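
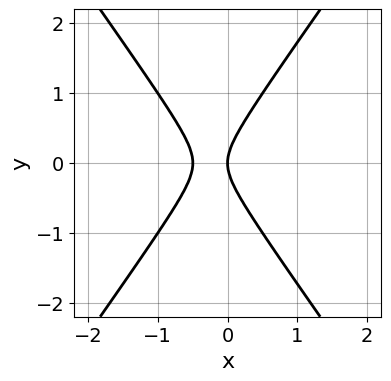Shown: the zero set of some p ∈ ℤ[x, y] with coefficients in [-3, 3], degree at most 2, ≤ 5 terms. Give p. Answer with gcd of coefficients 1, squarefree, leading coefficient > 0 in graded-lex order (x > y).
First, the degree is 2 — no degree-1 curve has this shape.
Next, symmetries: the y ↦ −y reflection is a symmetry, so y appears only in even powers.
Then, reading off the gridlines: one y-axis crossing is at y = 0; one x-axis crossing is at x = 0.
Finally, putting this together gives p.

2*x^2 - y^2 + x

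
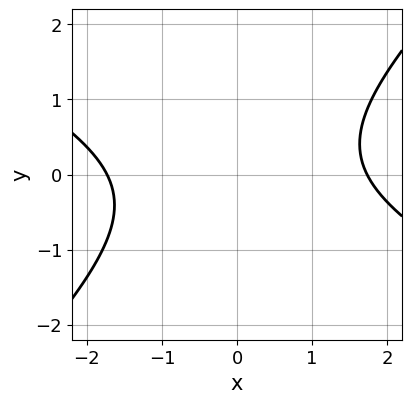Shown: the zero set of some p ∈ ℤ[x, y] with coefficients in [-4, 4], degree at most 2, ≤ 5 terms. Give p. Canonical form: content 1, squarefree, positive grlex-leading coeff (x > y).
x^2 + x*y - 2*y^2 - 3

First, deg p = 2. A generic line meets the curve in up to 2 points.
Then, from the visible intercepts: the curve avoids every integer y-axis point in the box.
Finally, solving for integer coefficients yields p as stated.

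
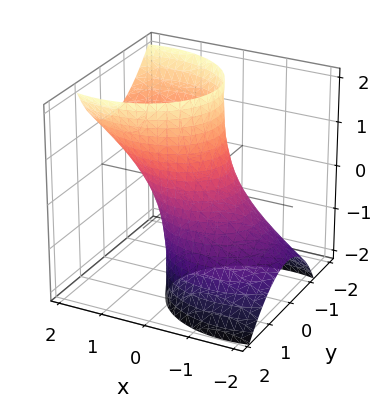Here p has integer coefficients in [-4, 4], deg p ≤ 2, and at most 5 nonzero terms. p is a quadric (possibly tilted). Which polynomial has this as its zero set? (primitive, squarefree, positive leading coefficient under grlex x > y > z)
(a) Degree: the shape is more complex than any degree-1 surface, so deg p = 2.
(b) From the visible intercepts: among the integer gridlines, it crosses the x-axis at x ∈ {-1, 1}; no z-intercept at any integer in the box.
(c) Assembling these constraints gives the stated polynomial.

2*x^2 - 3*x*z + 3*y^2 + y*z - 2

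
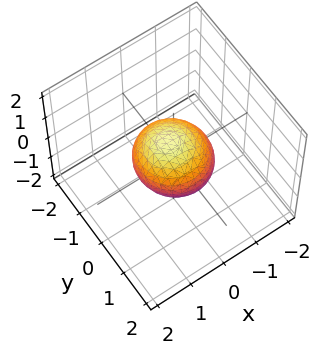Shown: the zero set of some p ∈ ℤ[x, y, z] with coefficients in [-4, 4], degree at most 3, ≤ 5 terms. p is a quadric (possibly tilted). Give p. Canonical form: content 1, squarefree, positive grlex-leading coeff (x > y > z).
deg p = 2. A generic line meets the surface in up to 2 points.
Against the integer gridlines: among the integer gridlines, it crosses the y-axis at y ∈ {-1, 1}; among the integer gridlines, it crosses the x-axis at x ∈ {-1, 1}.
Assembling these constraints gives the stated polynomial. Check: (0, 0, -1) on the z-axis lies on the surface, and p(0, 0, -1) = 0. ✓

3*x^2 - x*z + 3*y^2 + 3*z^2 - 3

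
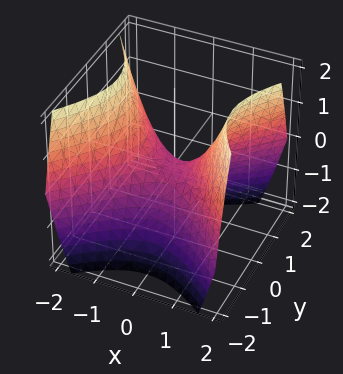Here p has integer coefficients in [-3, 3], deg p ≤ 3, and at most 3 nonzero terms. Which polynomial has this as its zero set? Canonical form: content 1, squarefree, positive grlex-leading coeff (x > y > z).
The degree is 2 — a hyperbolic paraboloid; a quadric.
Symmetries: the y ↦ −y reflection is a symmetry, so y appears only in even powers; the x ↦ −x reflection is a symmetry, so x appears only in even powers.
Checking where it meets the axes: it crosses the x-axis at the gridline x = 0; one y-axis crossing is at y = 0.
Solving for integer coefficients yields p as stated.

x^2 - y^2 - z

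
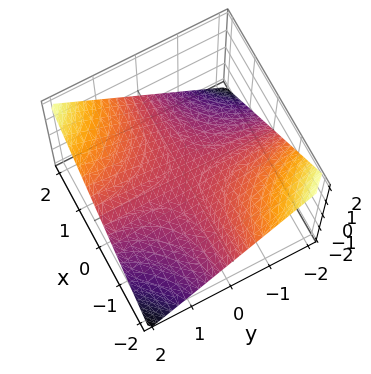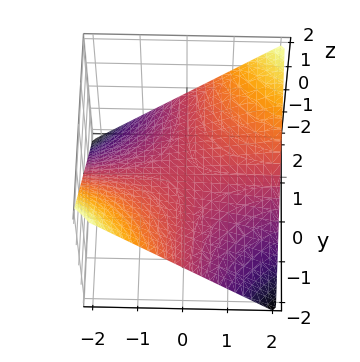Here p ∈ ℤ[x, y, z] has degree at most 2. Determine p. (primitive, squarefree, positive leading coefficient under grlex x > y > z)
First, the degree is 2 — a hyperbolic paraboloid; a quadric.
Next, from the visible intercepts: the visible x-axis segment lies entirely on the surface; every point of the y-axis in the box is on the surface; one z-axis crossing is at z = 0.
Finally, matching integer coefficients to the picture gives p.

x*y - 2*z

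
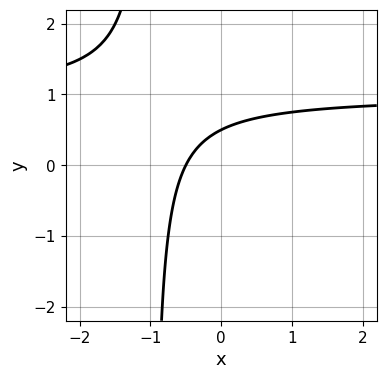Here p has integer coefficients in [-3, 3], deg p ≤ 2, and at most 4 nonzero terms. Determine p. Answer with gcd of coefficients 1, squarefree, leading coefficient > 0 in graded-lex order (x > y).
2*x*y - 2*x + 2*y - 1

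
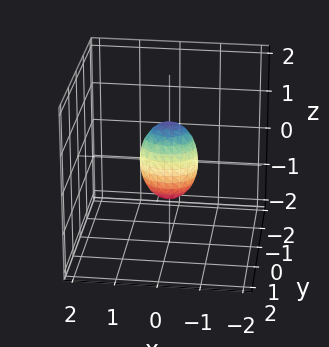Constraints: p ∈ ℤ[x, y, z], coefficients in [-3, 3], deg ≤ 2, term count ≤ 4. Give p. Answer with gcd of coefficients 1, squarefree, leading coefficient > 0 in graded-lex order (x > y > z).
2*x^2 + 3*y^2 + z^2 - 1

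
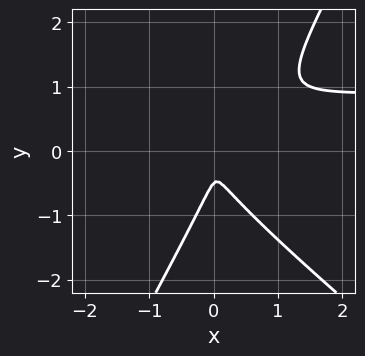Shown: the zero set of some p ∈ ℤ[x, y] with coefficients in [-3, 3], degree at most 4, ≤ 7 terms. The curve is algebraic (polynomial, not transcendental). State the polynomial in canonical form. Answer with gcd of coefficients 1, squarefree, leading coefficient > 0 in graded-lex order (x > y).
3*x^2*y + 2*x*y^2 - 2*y^3 - 3*x^2 - y^2

The degree is 3 — no degree-2 curve has this shape.
Putting this together gives p.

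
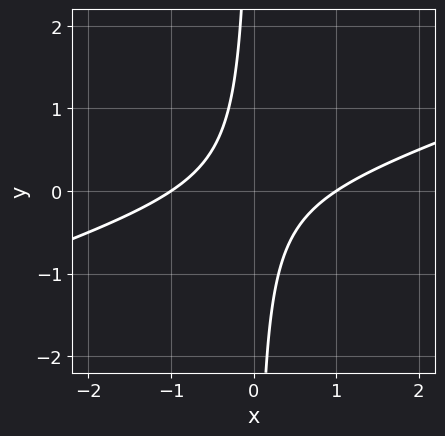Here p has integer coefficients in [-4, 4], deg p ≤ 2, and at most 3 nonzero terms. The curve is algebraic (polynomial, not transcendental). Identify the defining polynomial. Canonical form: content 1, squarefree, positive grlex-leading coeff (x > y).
x^2 - 3*x*y - 1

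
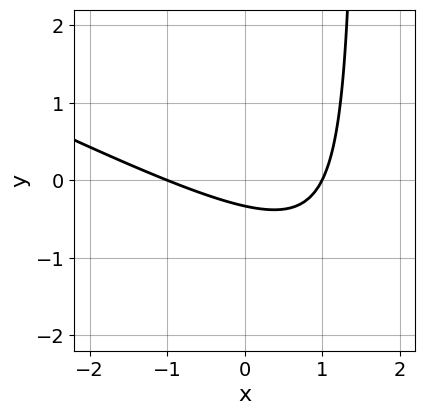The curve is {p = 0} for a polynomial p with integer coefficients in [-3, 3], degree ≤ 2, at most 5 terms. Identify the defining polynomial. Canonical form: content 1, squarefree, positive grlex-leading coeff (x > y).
(a) Degree: the shape is more complex than any degree-1 curve, so deg p = 2.
(b) Observable constraints: the x-axis gridline crossings are at x ∈ {-1, 1}.
(c) Assembling these constraints gives the stated polynomial.

x^2 + 2*x*y - 3*y - 1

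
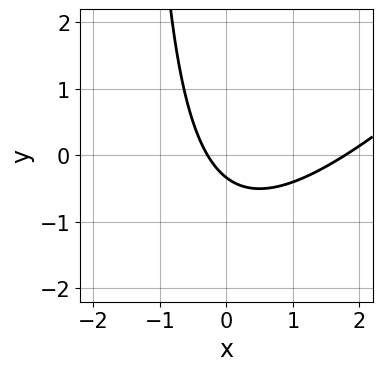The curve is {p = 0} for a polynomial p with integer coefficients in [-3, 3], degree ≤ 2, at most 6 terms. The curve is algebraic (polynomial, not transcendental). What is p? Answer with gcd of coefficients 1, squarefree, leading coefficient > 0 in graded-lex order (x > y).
2*x^2 - 2*x*y - 3*x - 3*y - 1

First, the degree is 2 — the shape is more complex than any degree-1 curve.
Finally, solving for integer coefficients yields p as stated.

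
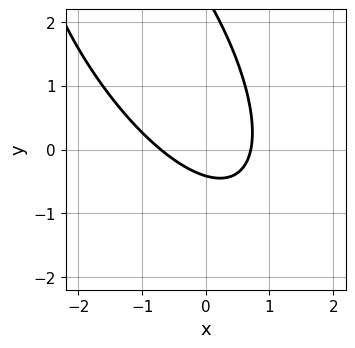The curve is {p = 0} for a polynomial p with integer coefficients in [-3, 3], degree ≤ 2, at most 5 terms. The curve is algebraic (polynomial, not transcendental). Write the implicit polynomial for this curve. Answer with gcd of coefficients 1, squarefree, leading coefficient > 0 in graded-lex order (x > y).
1. deg p = 2.
2. The integer polynomial consistent with all of this is the stated p.

2*x^2 + 2*x*y + y^2 - 2*y - 1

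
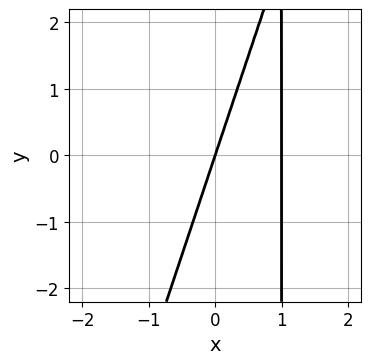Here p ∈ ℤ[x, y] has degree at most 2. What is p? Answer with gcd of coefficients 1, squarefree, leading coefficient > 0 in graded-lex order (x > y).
1. deg p = 2. A generic line meets the curve in up to 2 points.
2. Checking where it meets the axes: the x-axis gridline crossings are at x ∈ {0, 1}; it meets the y-axis at y = 0 (among the integer gridlines).
3. These observations pin down the coefficients.

3*x^2 - x*y - 3*x + y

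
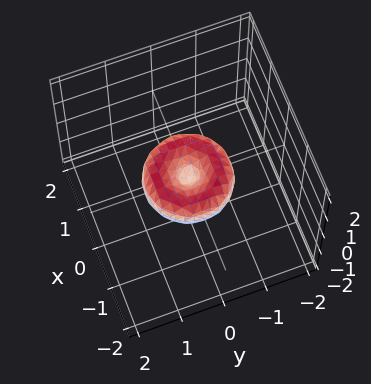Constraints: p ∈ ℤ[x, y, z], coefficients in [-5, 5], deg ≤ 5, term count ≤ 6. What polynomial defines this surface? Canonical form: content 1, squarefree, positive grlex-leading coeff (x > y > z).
2*x^4 + 4*x^2*y^2 + 2*y^4 - 2*x^2 - 2*y^2 + 3*z^2

(a) Degree: the shape is more complex than any degree-3 surface, so deg p = 4.
(b) Symmetry: every cross-section ⟂ z is a circle, so x, y appear only via x² + y².
(c) From the axis intercepts and sections: the x-axis gridline crossings are at x ∈ {-1, 0, 1}; the y-axis gridline crossings are at y ∈ {-1, 0, 1}.
(d) Matching integer coefficients to the picture gives p.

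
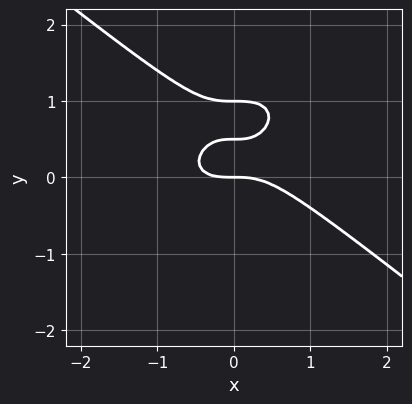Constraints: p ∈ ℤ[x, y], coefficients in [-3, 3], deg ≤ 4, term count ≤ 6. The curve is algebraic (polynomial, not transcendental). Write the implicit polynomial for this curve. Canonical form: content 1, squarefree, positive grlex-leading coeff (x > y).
1. Degree: no degree-2 curve has this shape, so deg p = 3.
2. Observable constraints: among the integer gridlines, it crosses the y-axis at y ∈ {0, 1}; it meets the x-axis at x = 0 (among the integer gridlines).
3. These observations pin down the coefficients.

x^3 + 2*y^3 - 3*y^2 + y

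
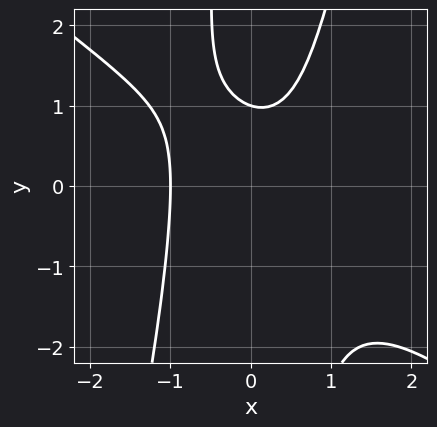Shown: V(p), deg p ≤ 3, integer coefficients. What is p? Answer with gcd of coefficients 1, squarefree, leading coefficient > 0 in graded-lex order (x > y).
3*x^3 + 3*x^2*y - x*y^2 - 3*y + 3

First, degree: a generic line meets the curve in up to 3 points, so deg p = 3.
Next, from the visible intercepts: it crosses the x-axis at the gridline x = -1; it meets the y-axis at y = 1 (among the integer gridlines).
Finally, fitting integer coefficients to these (and the overall shape) gives p.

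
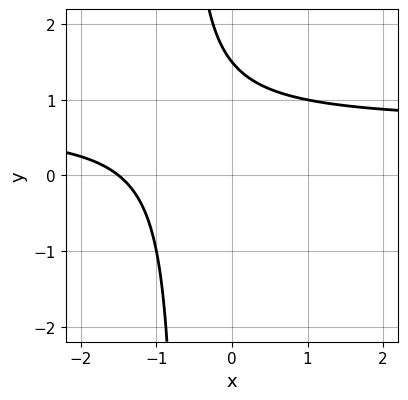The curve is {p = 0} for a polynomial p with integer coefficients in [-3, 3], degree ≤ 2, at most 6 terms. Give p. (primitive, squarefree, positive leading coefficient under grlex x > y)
Degree: the shape is more complex than any degree-1 curve, so deg p = 2.
The integer polynomial consistent with all of this is the stated p.

3*x*y - 2*x + 2*y - 3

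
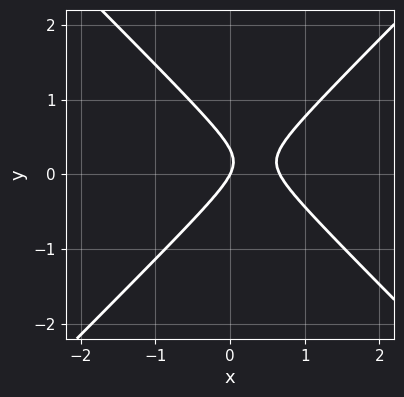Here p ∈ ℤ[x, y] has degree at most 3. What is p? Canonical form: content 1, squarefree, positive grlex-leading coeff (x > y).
3*x^2 - 3*y^2 - 2*x + y

1. deg p = 2. The shape is more complex than any degree-1 curve.
2. Against the integer gridlines: it meets the y-axis at y = 0 (among the integer gridlines); it meets the x-axis at x = 0 (among the integer gridlines).
3. Solving for integer coefficients yields p as stated.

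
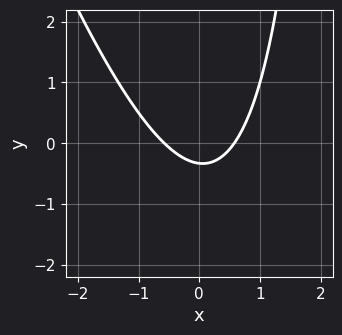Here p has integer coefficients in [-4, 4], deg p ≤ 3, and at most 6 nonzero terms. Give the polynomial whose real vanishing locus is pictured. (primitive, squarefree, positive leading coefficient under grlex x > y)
1. deg p = 2. No degree-1 curve has this shape.
2. Matching integer coefficients to the picture gives p.

3*x^2 + x*y - 3*y - 1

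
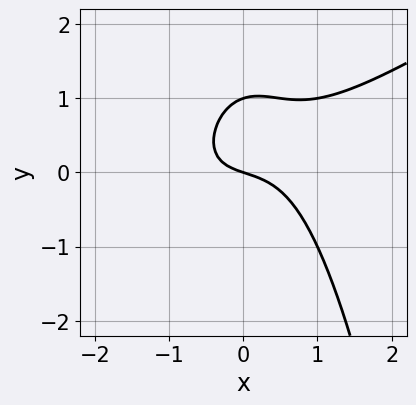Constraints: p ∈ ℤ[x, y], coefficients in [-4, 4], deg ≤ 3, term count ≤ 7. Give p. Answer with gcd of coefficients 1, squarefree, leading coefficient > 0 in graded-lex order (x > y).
(a) deg p = 3. A generic line meets the curve in up to 3 points.
(b) Checking where it meets the axes: among the integer gridlines, it crosses the y-axis at y ∈ {0, 1}; one x-axis crossing is at x = 0.
(c) Fitting integer coefficients to these (and the overall shape) gives p.

2*x^3 - 3*x^2*y - 3*y^2 + x + 3*y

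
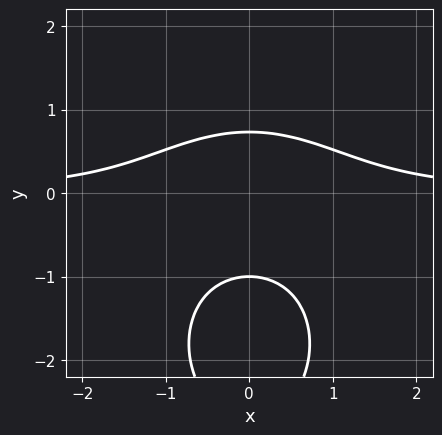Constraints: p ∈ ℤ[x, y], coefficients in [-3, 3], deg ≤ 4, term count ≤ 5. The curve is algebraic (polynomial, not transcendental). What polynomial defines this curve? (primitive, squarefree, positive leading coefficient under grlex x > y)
2*x^2*y + y^3 + 3*y^2 - 2

The degree is 3 — a generic line meets the curve in up to 3 points.
Symmetries: mirror symmetry x ↦ −x ⇒ only even powers of x.
Reading off the gridlines: one y-axis crossing is at y = -1; it misses every integer gridline on the x-axis.
The integer polynomial consistent with all of this is the stated p.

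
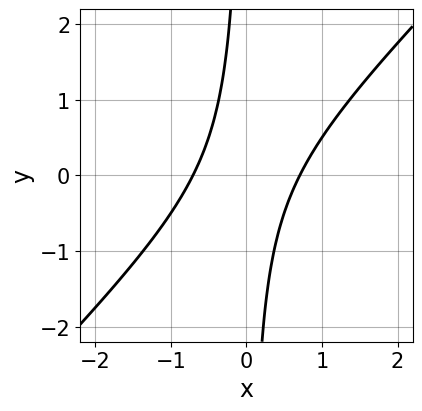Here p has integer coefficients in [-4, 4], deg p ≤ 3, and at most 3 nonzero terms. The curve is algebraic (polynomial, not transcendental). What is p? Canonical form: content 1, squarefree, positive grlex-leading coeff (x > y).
2*x^2 - 2*x*y - 1

1. Degree: no degree-1 curve has this shape, so deg p = 2.
2. Checking where it meets the axes: no y-intercept at any integer in the box.
3. Together with the visible shape, these determine p as stated.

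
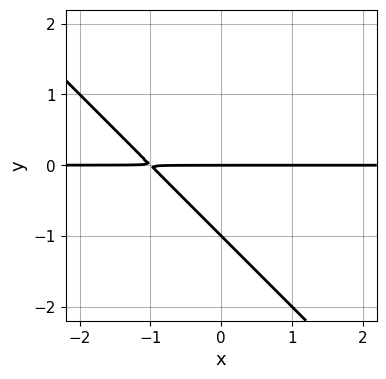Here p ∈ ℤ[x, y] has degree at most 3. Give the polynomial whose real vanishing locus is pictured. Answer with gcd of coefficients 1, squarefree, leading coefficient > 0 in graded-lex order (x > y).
(a) The degree is 2 — the shape is more complex than any degree-1 curve.
(b) Against the integer gridlines: every point of the x-axis in the box is on the curve; the y-axis gridline crossings are at y ∈ {-1, 0}.
(c) These observations pin down the coefficients.

x*y + y^2 + y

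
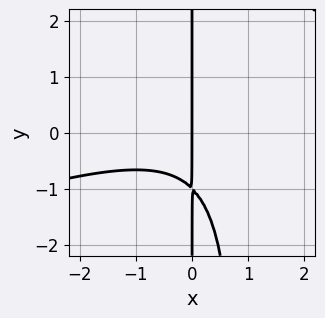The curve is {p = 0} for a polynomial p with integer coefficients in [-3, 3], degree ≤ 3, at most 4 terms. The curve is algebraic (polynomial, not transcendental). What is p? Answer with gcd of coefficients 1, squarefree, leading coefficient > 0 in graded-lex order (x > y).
First, the degree is 3 — the shape is more complex than any degree-2 curve.
Next, observable constraints: every point of the y-axis in the box is on the curve; one x-axis crossing is at x = 0.
Finally, solving for integer coefficients yields p as stated.

x^3 - 3*x^2*y + 3*x*y + 3*x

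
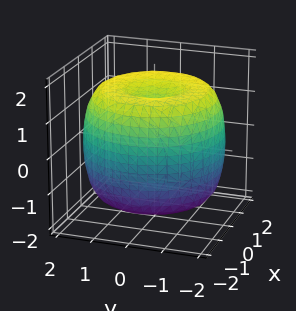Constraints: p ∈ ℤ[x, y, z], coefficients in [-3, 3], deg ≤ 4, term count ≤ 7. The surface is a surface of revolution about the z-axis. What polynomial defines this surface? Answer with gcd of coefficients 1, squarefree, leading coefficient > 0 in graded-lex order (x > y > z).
First, the degree is 4 — a generic line meets the surface in up to 4 points.
Then, by symmetry, every cross-section ⟂ z is a circle, so x, y appear only via x² + y².
Then, against the integer gridlines: a circular section at z = -1 has radius between 1 and 2.
Finally, solving for integer coefficients yields p as stated.

x^4 + 2*x^2*y^2 + y^4 - 3*x^2 - 3*y^2 + 2*z^2 - 3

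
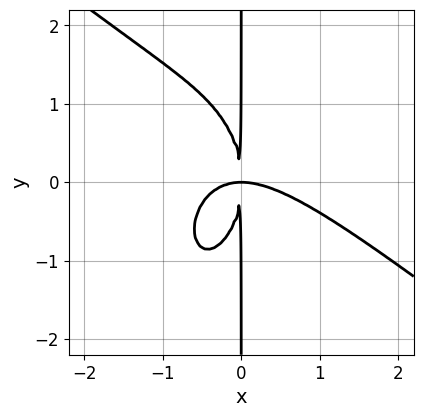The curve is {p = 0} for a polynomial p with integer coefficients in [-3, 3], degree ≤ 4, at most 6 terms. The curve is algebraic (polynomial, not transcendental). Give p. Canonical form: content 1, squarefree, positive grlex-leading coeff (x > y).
First, degree: no degree-3 curve has this shape, so deg p = 4.
Next, against the integer gridlines: every point of the y-axis in the box is on the curve.
Finally, together with the visible shape, these determine p as stated.

2*x^4 + 2*x^3*y + x*y^3 + 3*x^2*y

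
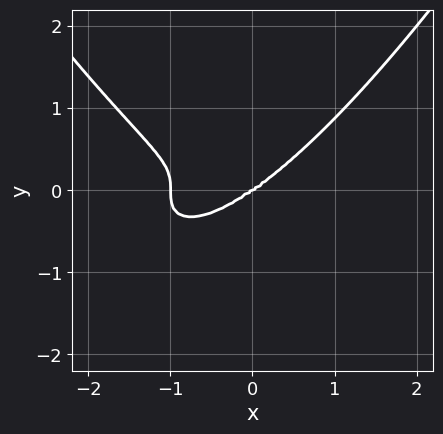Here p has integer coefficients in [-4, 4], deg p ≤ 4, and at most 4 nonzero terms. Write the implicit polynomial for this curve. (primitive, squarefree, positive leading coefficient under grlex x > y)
First, degree: no degree-3 curve has this shape, so deg p = 4.
Then, checking where it meets the axes: the x-axis gridline crossings are at x ∈ {-1, 0}; one y-axis crossing is at y = 0.
Finally, the integer polynomial consistent with all of this is the stated p.

x^4 + x^3 - 3*y^3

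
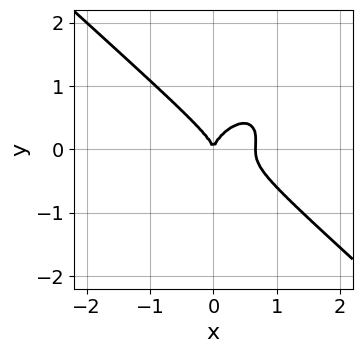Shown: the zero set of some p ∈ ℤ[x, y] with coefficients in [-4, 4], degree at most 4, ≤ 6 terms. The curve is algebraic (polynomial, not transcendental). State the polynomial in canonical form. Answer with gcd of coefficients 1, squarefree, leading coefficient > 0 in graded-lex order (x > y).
3*x^3 - x*y^2 + 3*y^3 - 2*x^2

The degree is 3 — no degree-2 curve has this shape.
From the visible intercepts: it crosses the x-axis at the gridline x = 0; one y-axis crossing is at y = 0.
Fitting integer coefficients to these (and the overall shape) gives p.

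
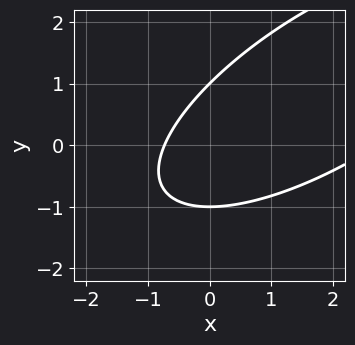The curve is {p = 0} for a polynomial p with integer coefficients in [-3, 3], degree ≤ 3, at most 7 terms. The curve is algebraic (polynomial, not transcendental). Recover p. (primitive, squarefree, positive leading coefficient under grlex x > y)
1. deg p = 2. The shape is more complex than any degree-1 curve.
2. From the axis intercepts and sections: among the integer gridlines, it crosses the y-axis at y ∈ {-1, 1}.
3. Matching integer coefficients to the picture gives p.

x^2 - 2*x*y + 2*y^2 - 2*x - 2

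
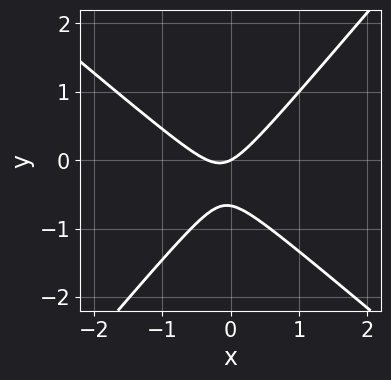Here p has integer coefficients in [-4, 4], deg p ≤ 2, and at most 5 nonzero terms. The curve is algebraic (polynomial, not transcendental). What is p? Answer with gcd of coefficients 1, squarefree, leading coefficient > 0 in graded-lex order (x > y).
3*x^2 + x*y - 3*y^2 + x - 2*y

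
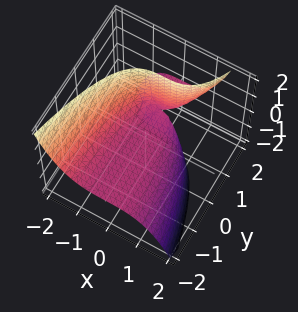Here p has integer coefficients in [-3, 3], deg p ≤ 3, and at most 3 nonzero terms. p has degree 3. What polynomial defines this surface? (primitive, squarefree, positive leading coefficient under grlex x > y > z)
2*x^3 - 3*y*z + 3*z

1. The degree is 3 — no degree-2 surface has this shape.
2. From the axis intercepts and sections: it meets the x-axis at x = 0 (among the integer gridlines); it meets the z-axis at z = 0 (among the integer gridlines); the visible y-axis segment lies entirely on the surface.
3. These observations pin down the coefficients.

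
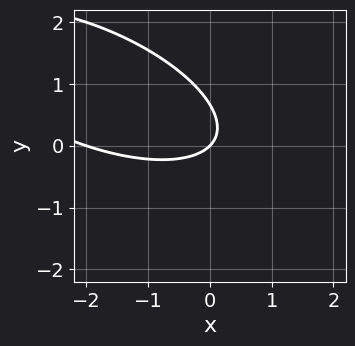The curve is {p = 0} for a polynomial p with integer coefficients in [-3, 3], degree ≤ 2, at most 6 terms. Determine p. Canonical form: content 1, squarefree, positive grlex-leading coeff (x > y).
Degree: no degree-1 curve has this shape, so deg p = 2.
Checking where it meets the axes: it meets the y-axis at y = 0 (among the integer gridlines); the x-axis gridline crossings are at x ∈ {-2, 0}.
Fitting integer coefficients to these (and the overall shape) gives p.

x^2 + 2*x*y + 3*y^2 + 2*x - 2*y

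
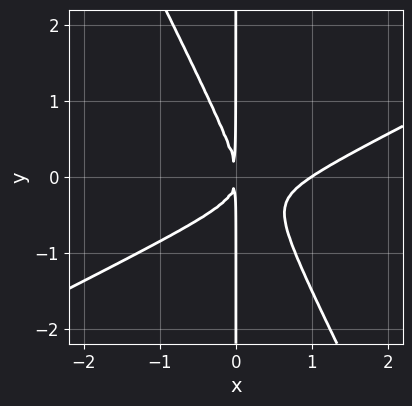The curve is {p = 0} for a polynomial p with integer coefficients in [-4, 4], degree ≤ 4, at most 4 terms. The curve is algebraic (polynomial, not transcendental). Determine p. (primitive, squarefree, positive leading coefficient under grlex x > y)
1. Degree: a generic line meets the curve in up to 3 points, so deg p = 3.
2. From the visible intercepts: it crosses the x-axis at the gridline x = 1; the visible y-axis segment lies entirely on the curve.
3. Fitting integer coefficients to these (and the overall shape) gives p.

2*x^3 - 3*x^2*y - 2*x*y^2 - 2*x^2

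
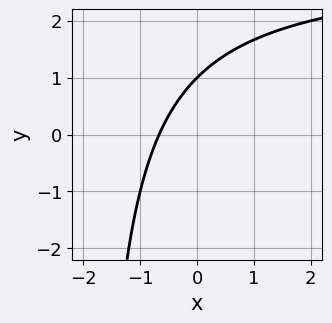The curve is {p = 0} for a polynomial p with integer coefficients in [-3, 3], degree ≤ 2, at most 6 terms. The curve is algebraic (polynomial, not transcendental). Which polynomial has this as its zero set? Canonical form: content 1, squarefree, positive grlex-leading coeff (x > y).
x*y - 3*x + 2*y - 2

Degree: no degree-1 curve has this shape, so deg p = 2.
From the axis intercepts and sections: one y-axis crossing is at y = 1.
The integer polynomial consistent with all of this is the stated p.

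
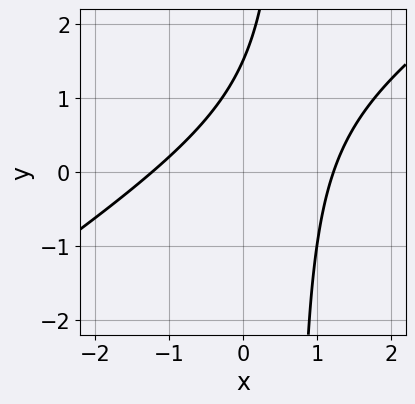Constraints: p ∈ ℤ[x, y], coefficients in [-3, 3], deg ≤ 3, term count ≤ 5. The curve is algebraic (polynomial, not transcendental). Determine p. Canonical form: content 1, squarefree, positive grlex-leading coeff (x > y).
First, the degree is 2 — no degree-1 curve has this shape.
Finally, solving for integer coefficients yields p as stated.

2*x^2 - 3*x*y + 2*y - 3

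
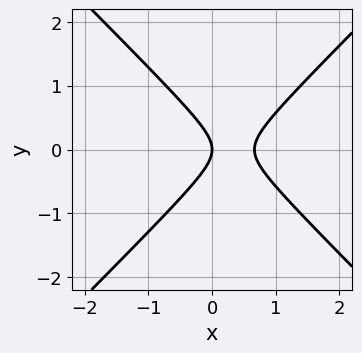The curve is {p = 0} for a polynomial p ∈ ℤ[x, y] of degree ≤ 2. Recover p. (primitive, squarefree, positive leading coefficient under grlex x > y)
3*x^2 - 3*y^2 - 2*x

(a) Degree: the shape is more complex than any degree-1 curve, so deg p = 2.
(b) Symmetries: the y ↦ −y reflection is a symmetry, so y appears only in even powers.
(c) From the axis intercepts and sections: it meets the y-axis at y = 0 (among the integer gridlines); one x-axis crossing is at x = 0.
(d) Matching integer coefficients to the picture gives p.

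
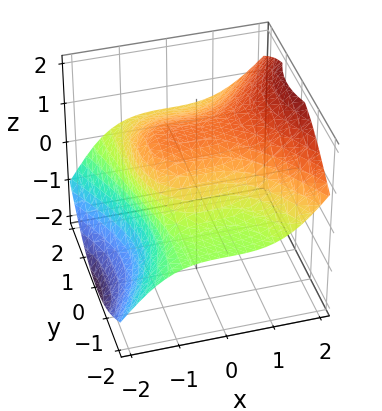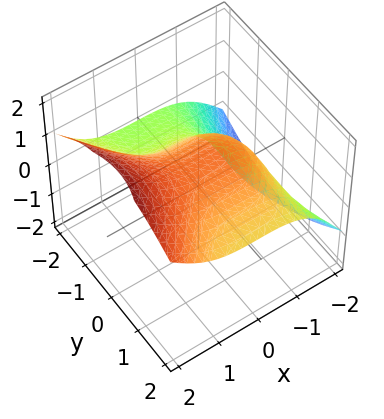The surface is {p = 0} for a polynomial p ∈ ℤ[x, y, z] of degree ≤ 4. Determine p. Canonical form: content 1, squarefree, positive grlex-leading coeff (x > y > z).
2*x^3 - 3*y^2*z - 2*z^3 + 2*y + 3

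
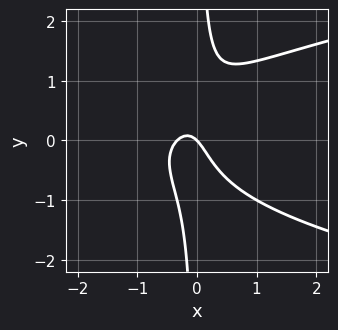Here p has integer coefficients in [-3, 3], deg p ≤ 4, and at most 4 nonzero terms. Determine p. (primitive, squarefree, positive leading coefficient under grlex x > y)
3*x*y^2 - 3*x^2 - x - y

1. The degree is 3 — a generic line meets the curve in up to 3 points.
2. From the axis intercepts and sections: it crosses the x-axis at the gridline x = 0; one y-axis crossing is at y = 0.
3. The integer polynomial consistent with all of this is the stated p.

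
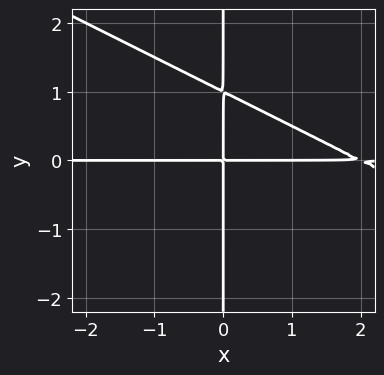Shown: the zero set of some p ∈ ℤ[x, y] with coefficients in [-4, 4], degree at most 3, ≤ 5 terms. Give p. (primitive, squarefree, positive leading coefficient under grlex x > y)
1. Degree: a generic line meets the curve in up to 3 points, so deg p = 3.
2. Reading off the gridlines: the visible y-axis segment lies entirely on the curve; every point of the x-axis in the box is on the curve.
3. Solving for integer coefficients yields p as stated.

x^2*y + 2*x*y^2 - 2*x*y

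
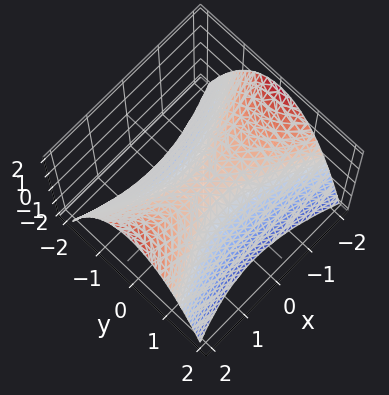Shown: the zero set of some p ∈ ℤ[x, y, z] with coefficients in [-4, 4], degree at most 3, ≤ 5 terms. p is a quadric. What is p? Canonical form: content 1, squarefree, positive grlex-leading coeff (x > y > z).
x^2 - 3*y^2 - 3*z

1. The degree is 2 — a saddle surface; a quadric.
2. Symmetries: mirror symmetry y ↦ −y ⇒ only even powers of y; mirror symmetry x ↦ −x ⇒ only even powers of x.
3. From the axis intercepts and sections: it crosses the x-axis at the gridline x = 0; it meets the y-axis at y = 0 (among the integer gridlines); it meets the z-axis at z = 0 (among the integer gridlines).
4. Putting this together gives p.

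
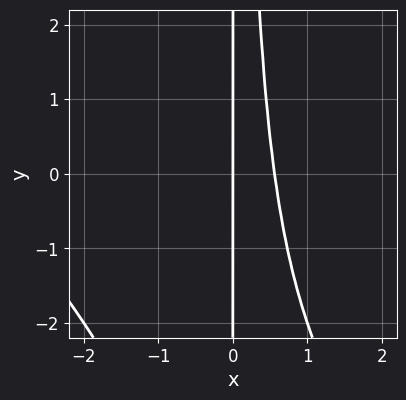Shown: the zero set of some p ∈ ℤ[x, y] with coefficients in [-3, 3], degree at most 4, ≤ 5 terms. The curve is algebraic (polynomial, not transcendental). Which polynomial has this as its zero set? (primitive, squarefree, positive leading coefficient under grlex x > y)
(a) Degree: the shape is more complex than any degree-2 curve, so deg p = 3.
(b) Observable constraints: it meets the x-axis at x = 0 (among the integer gridlines); the visible y-axis segment lies entirely on the curve.
(c) The integer polynomial consistent with all of this is the stated p.

x^3 + x^2*y + 3*x^2 - 2*x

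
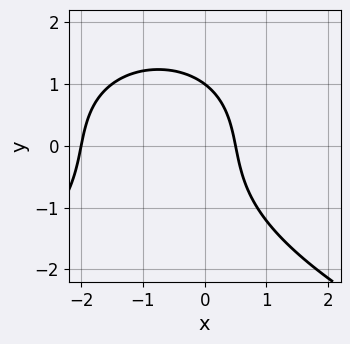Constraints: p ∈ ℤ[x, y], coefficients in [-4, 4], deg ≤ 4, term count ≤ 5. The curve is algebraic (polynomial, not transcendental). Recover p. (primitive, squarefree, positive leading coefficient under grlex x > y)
y^3 + 2*x^2 + 3*x + y - 2

1. Degree: the shape is more complex than any degree-2 curve, so deg p = 3.
2. From the axis intercepts and sections: it crosses the y-axis at the gridline y = 1; one x-axis crossing is at x = -2.
3. Solving for integer coefficients yields p as stated.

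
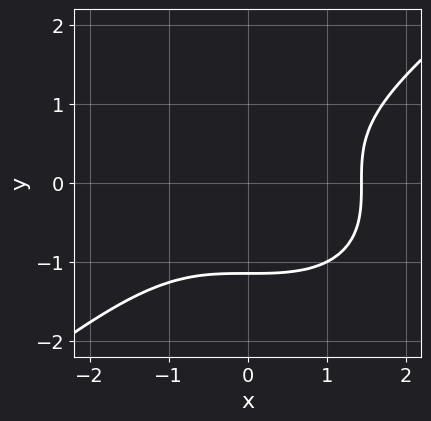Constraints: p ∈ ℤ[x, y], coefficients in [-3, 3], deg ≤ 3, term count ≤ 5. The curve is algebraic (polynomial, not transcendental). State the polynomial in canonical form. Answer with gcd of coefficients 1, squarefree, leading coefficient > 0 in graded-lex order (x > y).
x^3 - 2*y^3 - 3

1. deg p = 3. The shape is more complex than any degree-2 curve.
2. Putting this together gives p.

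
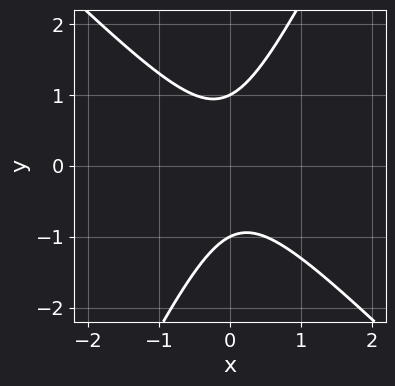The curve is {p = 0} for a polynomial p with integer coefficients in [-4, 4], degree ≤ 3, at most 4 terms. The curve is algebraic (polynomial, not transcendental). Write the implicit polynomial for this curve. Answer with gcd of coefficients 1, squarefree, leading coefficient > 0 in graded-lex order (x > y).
(a) deg p = 2. A generic line meets the curve in up to 2 points.
(b) Against the integer gridlines: it misses every integer gridline on the x-axis; among the integer gridlines, it crosses the y-axis at y ∈ {-1, 1}.
(c) Fitting integer coefficients to these (and the overall shape) gives p.

2*x^2 + x*y - y^2 + 1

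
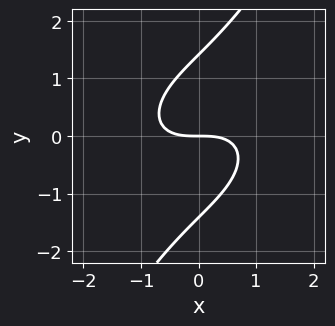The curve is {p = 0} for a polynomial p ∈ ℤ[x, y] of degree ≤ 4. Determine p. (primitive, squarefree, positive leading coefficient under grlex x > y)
First, deg p = 3. The shape is more complex than any degree-2 curve.
Then, observable constraints: one y-axis crossing is at y = 0; one x-axis crossing is at x = 0.
Finally, the integer polynomial consistent with all of this is the stated p.

x^3 - x^2*y + 2*x*y^2 - y^3 + 2*y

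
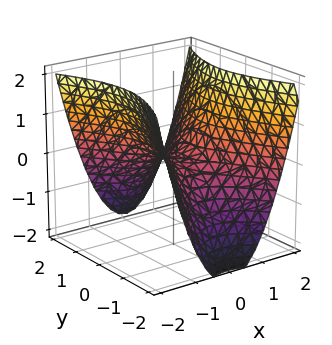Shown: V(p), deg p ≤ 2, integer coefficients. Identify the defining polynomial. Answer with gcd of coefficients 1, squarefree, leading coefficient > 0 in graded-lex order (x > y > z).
(a) Degree: a hyperbolic paraboloid; a quadric, so deg p = 2.
(b) Symmetries: mirror symmetry x ↦ −x ⇒ only even powers of x; mirror symmetry y ↦ −y ⇒ only even powers of y.
(c) Reading off the gridlines: it meets the x-axis at x = 0 (among the integer gridlines); one y-axis crossing is at y = 0; one z-axis crossing is at z = 0.
(d) Matching integer coefficients to the picture gives p.

2*x^2 - y^2 - 2*z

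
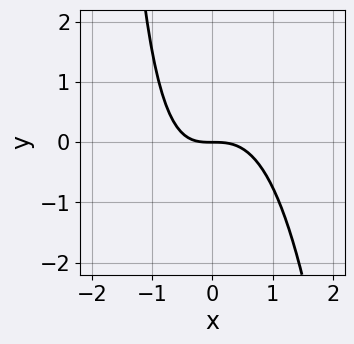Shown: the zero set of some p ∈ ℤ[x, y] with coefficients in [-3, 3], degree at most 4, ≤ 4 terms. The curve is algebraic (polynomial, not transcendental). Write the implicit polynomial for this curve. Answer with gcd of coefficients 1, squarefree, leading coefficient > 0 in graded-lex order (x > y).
First, degree: the shape is more complex than any degree-2 curve, so deg p = 3.
Next, from the axis intercepts and sections: it crosses the x-axis at the gridline x = 0; it crosses the y-axis at the gridline y = 0.
Finally, the integer polynomial consistent with all of this is the stated p.

3*x^3 + x*y + 3*y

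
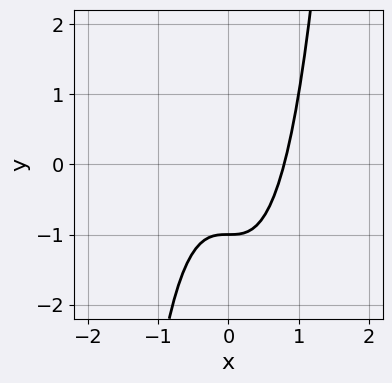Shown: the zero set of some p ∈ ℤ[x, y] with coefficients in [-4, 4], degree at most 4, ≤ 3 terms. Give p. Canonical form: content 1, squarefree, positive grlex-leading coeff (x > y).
1. deg p = 3. No degree-2 curve has this shape.
2. Observable constraints: it crosses the y-axis at the gridline y = -1.
3. Fitting integer coefficients to these (and the overall shape) gives p.

2*x^3 - y - 1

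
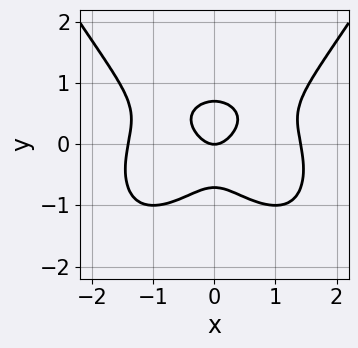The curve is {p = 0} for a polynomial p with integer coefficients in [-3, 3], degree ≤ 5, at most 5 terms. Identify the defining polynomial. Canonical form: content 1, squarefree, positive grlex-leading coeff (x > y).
Degree: no degree-3 curve has this shape, so deg p = 4.
Symmetries: the x ↦ −x reflection is a symmetry, so x appears only in even powers.
From the axis intercepts and sections: it crosses the y-axis at the gridline y = 0; it meets the x-axis at x = 0 (among the integer gridlines).
Putting this together gives p.

x^4 - 2*y^3 - 2*x^2 + y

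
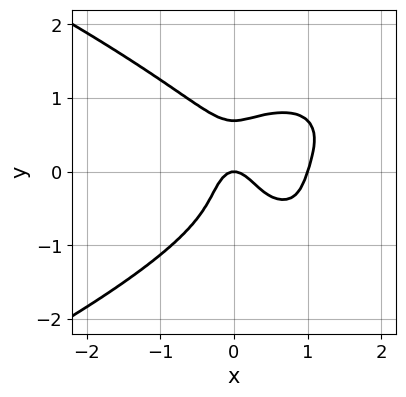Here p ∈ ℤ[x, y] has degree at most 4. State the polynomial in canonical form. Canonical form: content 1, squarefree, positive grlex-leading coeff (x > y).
3*y^4 + 3*x^3 - 3*x^2 - y

(a) The degree is 4 — a generic line meets the curve in up to 4 points.
(b) Checking where it meets the axes: the x-axis gridline crossings are at x ∈ {0, 1}; it meets the y-axis at y = 0 (among the integer gridlines).
(c) These observations pin down the coefficients.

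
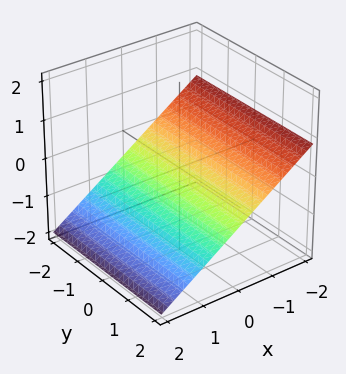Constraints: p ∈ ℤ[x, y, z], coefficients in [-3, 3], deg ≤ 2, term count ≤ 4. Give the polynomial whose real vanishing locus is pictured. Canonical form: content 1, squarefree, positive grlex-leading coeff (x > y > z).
1. Degree: the surface is flat (a plane), so deg p = 1.
2. Reading off the gridlines: it meets the x-axis at x = -1 (among the integer gridlines); the surface avoids every integer y-axis point in the box.
3. Putting this together gives p.

2*x + 3*z + 2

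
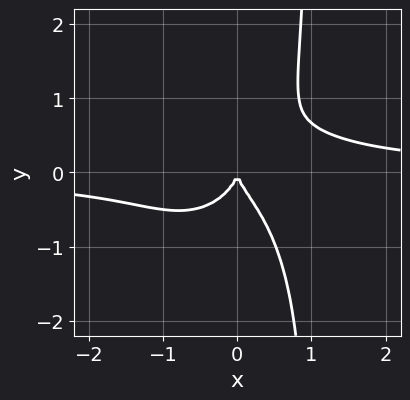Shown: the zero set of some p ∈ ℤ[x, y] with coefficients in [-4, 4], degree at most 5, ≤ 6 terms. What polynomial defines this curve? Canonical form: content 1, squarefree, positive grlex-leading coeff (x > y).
deg p = 4. No degree-3 curve has this shape.
Against the integer gridlines: it meets the x-axis at x = 0 (among the integer gridlines); it meets the y-axis at y = 0 (among the integer gridlines).
Matching integer coefficients to the picture gives p.

3*x^3*y + 2*x*y^3 - 2*y^3 - 2*x^2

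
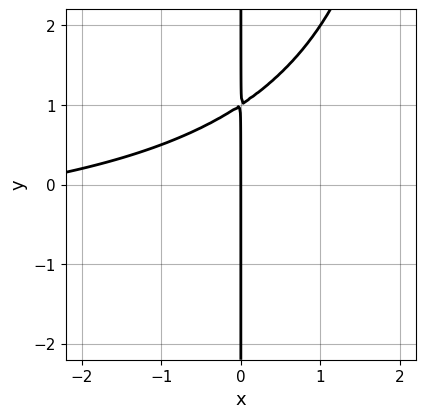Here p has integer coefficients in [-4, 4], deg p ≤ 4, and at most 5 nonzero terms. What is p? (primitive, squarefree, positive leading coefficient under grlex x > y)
x^2*y + x^2 - 3*x*y + 3*x

1. The degree is 3 — a generic line meets the curve in up to 3 points.
2. Reading off the gridlines: it meets the x-axis at x = 0 (among the integer gridlines); every point of the y-axis in the box is on the curve.
3. Together with the visible shape, these determine p as stated.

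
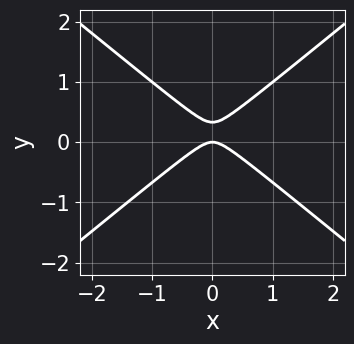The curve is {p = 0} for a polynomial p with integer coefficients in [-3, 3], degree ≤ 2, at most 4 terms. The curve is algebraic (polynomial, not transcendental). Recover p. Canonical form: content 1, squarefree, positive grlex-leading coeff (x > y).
(a) Degree: a generic line meets the curve in up to 2 points, so deg p = 2.
(b) Symmetries: mirror symmetry x ↦ −x ⇒ only even powers of x.
(c) Reading off the gridlines: one x-axis crossing is at x = 0; one y-axis crossing is at y = 0.
(d) These observations pin down the coefficients.

2*x^2 - 3*y^2 + y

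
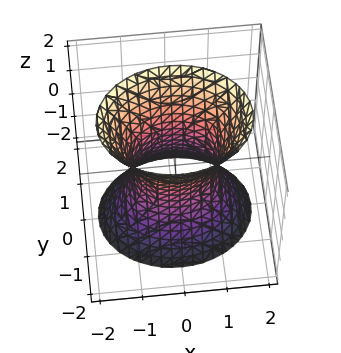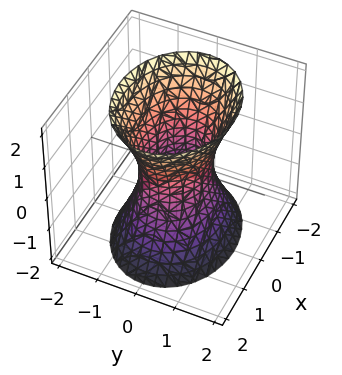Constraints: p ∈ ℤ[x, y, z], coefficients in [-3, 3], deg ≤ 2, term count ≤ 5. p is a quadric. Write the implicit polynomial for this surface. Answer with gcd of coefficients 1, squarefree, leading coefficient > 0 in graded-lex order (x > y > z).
deg p = 2. An hourglass — one-sheet hyperboloid; a quadric.
Symmetries: it's symmetric under z → −z, forcing even powers of z; mirror symmetry x ↦ −x ⇒ only even powers of x; the y ↦ −y reflection is a symmetry, so y appears only in even powers.
Observable constraints: among the integer gridlines, it crosses the x-axis at x ∈ {-1, 1}; the surface avoids every integer z-axis point in the box.
Putting this together gives p.

2*x^2 + 3*y^2 - z^2 - 2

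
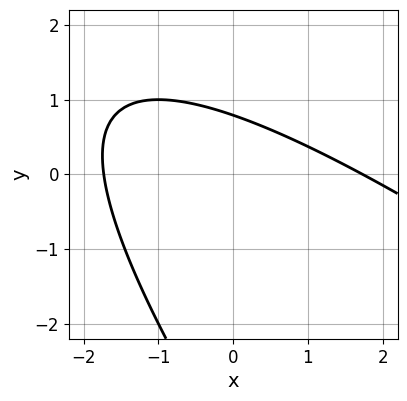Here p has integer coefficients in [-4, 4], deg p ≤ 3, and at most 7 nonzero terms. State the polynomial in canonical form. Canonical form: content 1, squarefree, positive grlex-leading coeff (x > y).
1. The degree is 2 — no degree-1 curve has this shape.
2. Putting this together gives p.

x^2 + 2*x*y + y^2 + 3*y - 3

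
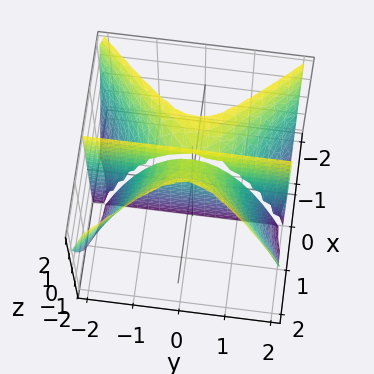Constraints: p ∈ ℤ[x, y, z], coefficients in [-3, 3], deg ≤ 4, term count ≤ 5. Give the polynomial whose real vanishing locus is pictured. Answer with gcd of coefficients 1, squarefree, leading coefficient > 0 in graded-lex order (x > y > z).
2*x^3 - 2*x*y^2 - 2*x*z + 3*x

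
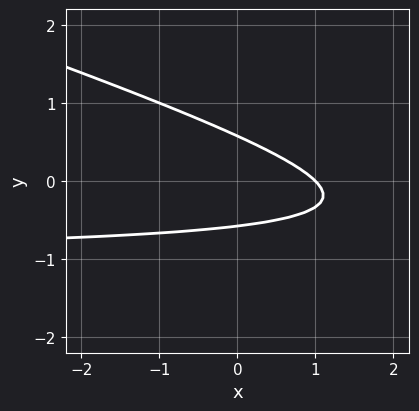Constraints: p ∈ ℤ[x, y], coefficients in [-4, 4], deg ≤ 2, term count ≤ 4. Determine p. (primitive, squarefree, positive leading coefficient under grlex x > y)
(a) Degree: a generic line meets the curve in up to 2 points, so deg p = 2.
(b) Checking where it meets the axes: it meets the x-axis at x = 1 (among the integer gridlines).
(c) Matching integer coefficients to the picture gives p.

x*y + 3*y^2 + x - 1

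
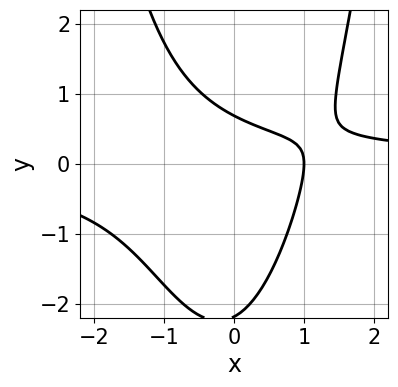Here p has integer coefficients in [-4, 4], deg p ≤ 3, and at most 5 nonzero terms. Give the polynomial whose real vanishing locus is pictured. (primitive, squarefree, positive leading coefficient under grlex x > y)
3*x^2*y - 2*y^2 - 3*x - 3*y + 3

(a) deg p = 3. The shape is more complex than any degree-2 curve.
(b) Checking where it meets the axes: one x-axis crossing is at x = 1.
(c) These observations pin down the coefficients.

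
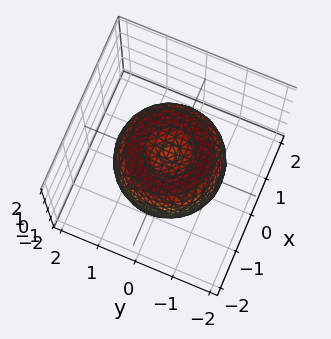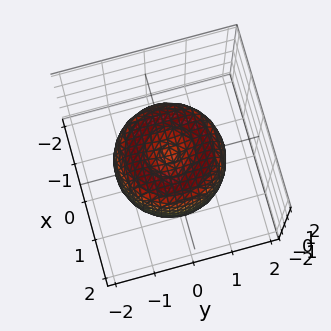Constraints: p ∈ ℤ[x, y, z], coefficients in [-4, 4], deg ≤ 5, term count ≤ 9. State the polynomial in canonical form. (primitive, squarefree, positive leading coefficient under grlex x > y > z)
2*x^4 + 4*x^2*y^2 + 2*y^4 - 3*x^2 - 3*y^2 + 2*z^2 - 1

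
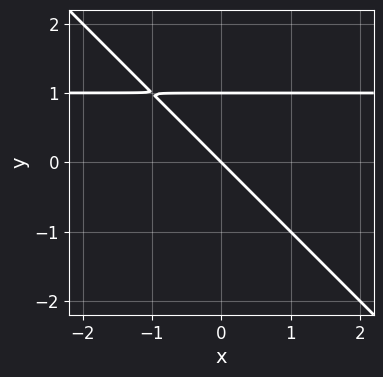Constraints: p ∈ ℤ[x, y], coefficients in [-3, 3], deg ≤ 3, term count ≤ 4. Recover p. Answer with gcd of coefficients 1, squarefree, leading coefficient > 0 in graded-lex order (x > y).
x*y + y^2 - x - y

First, the degree is 2 — a generic line meets the curve in up to 2 points.
Then, from the axis intercepts and sections: it crosses the x-axis at the gridline x = 0; among the integer gridlines, it crosses the y-axis at y ∈ {0, 1}.
Finally, the integer polynomial consistent with all of this is the stated p.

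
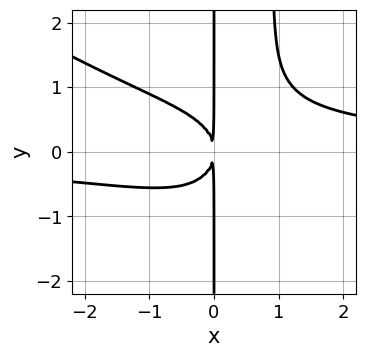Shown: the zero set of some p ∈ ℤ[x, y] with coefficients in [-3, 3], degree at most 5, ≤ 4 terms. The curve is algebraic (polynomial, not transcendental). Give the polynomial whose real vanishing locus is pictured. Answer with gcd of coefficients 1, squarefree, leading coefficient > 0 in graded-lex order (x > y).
2*x^3*y + 3*x^2*y^2 - 3*x*y^2 - 3*x^2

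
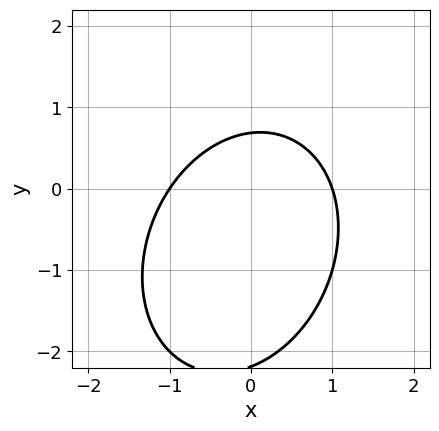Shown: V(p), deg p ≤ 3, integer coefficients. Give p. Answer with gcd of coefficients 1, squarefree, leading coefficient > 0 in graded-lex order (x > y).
3*x^2 - x*y + 2*y^2 + 3*y - 3

Degree: a generic line meets the curve in up to 2 points, so deg p = 2.
Reading off the gridlines: the x-axis gridline crossings are at x ∈ {-1, 1}.
Together with the visible shape, these determine p as stated.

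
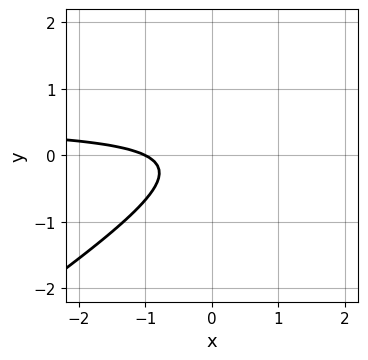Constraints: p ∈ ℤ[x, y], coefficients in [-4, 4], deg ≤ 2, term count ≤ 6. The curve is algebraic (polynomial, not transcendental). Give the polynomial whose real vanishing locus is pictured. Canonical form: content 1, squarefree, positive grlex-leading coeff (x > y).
2*x*y - 3*y^2 - x - 1

The degree is 2 — no degree-1 curve has this shape.
Reading off the gridlines: it misses every integer gridline on the y-axis; it meets the x-axis at x = -1 (among the integer gridlines).
Together with the visible shape, these determine p as stated.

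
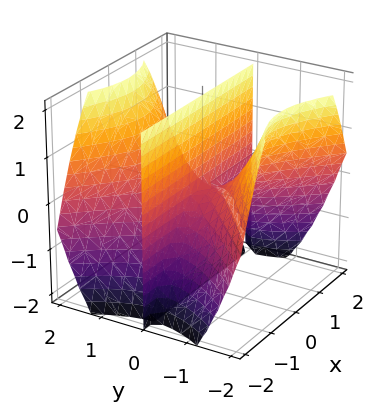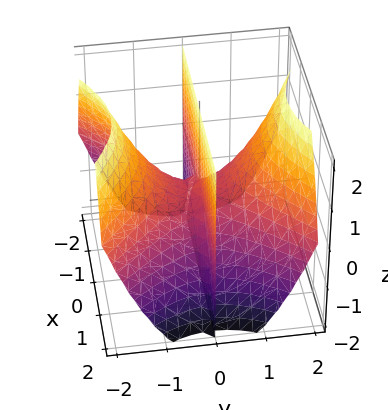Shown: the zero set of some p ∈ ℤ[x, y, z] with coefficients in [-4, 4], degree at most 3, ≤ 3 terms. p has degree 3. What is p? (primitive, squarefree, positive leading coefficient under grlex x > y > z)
I count 2 distinct pieces.
The degree is 3 — a generic line meets the surface in up to 3 points.
From the visible intercepts: every point of the x-axis in the box is on the surface; the visible z-axis segment lies entirely on the surface; one y-axis crossing is at y = 0.
Together with the visible shape, these determine p as stated.

2*x^2*y - 2*y^3 + 3*y*z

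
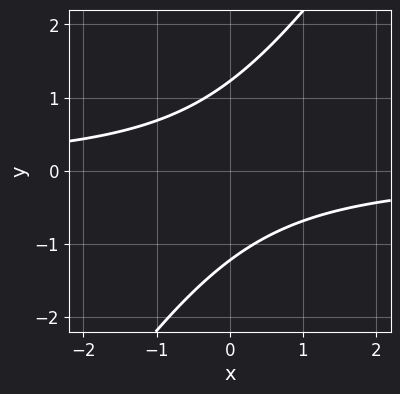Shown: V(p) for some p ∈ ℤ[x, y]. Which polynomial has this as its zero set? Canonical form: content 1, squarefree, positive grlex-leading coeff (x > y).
3*x*y - 2*y^2 + 3

1. Degree: no degree-1 curve has this shape, so deg p = 2.
2. Reading off the gridlines: no x-intercept at any integer in the box.
3. Fitting integer coefficients to these (and the overall shape) gives p.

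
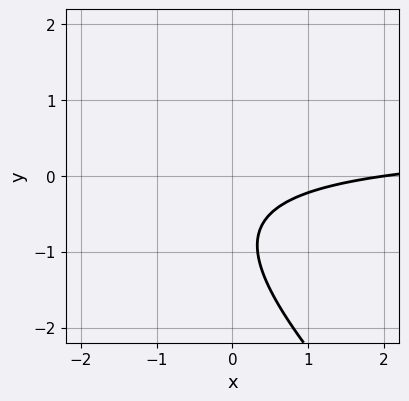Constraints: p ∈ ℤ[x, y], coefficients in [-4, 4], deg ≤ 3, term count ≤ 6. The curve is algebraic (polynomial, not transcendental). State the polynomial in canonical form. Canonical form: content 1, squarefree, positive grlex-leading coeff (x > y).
deg p = 2. A generic line meets the curve in up to 2 points.
From the visible intercepts: no y-intercept at any integer in the box; one x-axis crossing is at x = 2.
These observations pin down the coefficients.

2*x*y + 2*y^2 - x + 3*y + 2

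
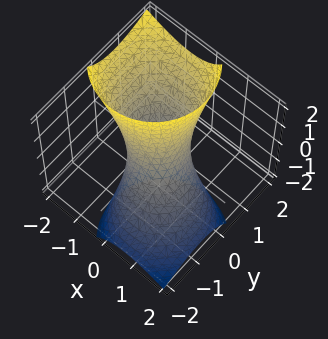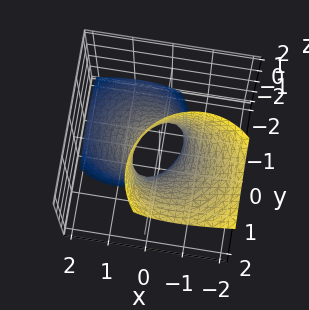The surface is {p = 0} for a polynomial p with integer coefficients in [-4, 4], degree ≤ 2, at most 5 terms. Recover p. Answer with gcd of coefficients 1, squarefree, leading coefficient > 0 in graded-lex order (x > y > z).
3*x^2 + 3*x*z + 3*y^2 - 3*y*z - 2

First, deg p = 2.
Next, against the integer gridlines: no z-intercept at any integer in the box.
Finally, fitting integer coefficients to these (and the overall shape) gives p.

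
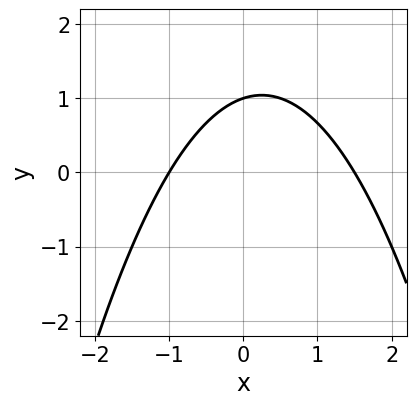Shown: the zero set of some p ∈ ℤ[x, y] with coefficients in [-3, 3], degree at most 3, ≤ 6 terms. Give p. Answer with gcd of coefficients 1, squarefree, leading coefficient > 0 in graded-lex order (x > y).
The degree is 2 — no degree-1 curve has this shape.
From the axis intercepts and sections: it meets the y-axis at y = 1 (among the integer gridlines); one x-axis crossing is at x = -1.
Putting this together gives p.

2*x^2 - x + 3*y - 3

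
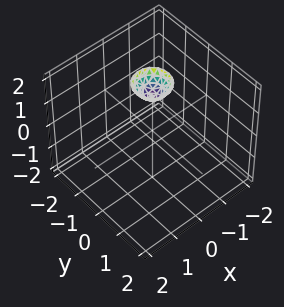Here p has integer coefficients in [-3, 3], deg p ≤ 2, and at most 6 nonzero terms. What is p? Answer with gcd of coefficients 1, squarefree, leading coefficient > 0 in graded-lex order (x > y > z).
3*x^2 + 3*y^2 - 2*z + 3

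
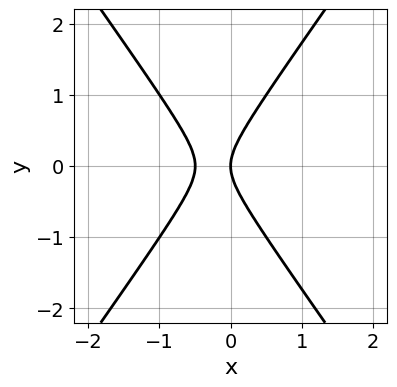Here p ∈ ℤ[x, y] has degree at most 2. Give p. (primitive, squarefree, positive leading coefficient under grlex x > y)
2*x^2 - y^2 + x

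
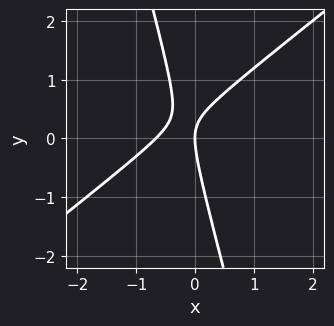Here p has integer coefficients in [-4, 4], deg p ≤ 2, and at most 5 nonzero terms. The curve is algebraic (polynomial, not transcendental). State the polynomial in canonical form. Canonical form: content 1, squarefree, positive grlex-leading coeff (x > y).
First, deg p = 2. The shape is more complex than any degree-1 curve.
Then, observable constraints: it meets the x-axis at x = 0 (among the integer gridlines); it meets the y-axis at y = 0 (among the integer gridlines).
Finally, matching integer coefficients to the picture gives p.

3*x^2 - 3*x*y - y^2 + 2*x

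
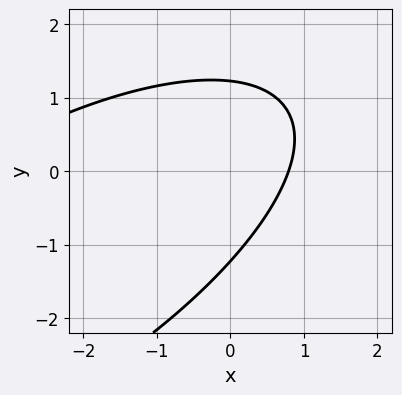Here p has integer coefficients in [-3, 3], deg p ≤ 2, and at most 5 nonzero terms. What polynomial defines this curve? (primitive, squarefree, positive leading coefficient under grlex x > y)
x^2 - 2*x*y + 2*y^2 + 3*x - 3

(a) Degree: no degree-1 curve has this shape, so deg p = 2.
(b) The integer polynomial consistent with all of this is the stated p.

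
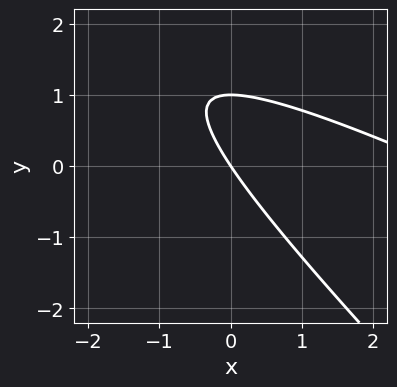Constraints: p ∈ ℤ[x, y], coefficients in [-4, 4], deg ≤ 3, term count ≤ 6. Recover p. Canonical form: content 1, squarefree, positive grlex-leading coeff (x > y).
First, the degree is 2 — the shape is more complex than any degree-1 curve.
Next, from the visible intercepts: it meets the x-axis at x = 0 (among the integer gridlines); among the integer gridlines, it crosses the y-axis at y ∈ {0, 1}.
Finally, these observations pin down the coefficients.

x^2 + 3*x*y + 2*y^2 - 3*x - 2*y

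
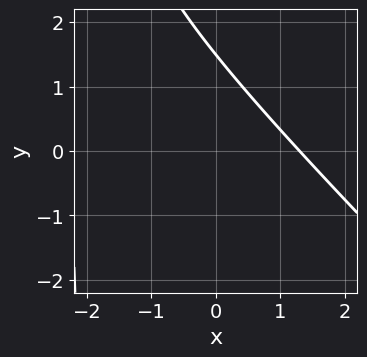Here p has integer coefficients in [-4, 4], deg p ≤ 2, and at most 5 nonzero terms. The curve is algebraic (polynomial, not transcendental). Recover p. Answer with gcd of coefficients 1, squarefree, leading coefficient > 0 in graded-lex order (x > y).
x^2 + x*y + x + 2*y - 3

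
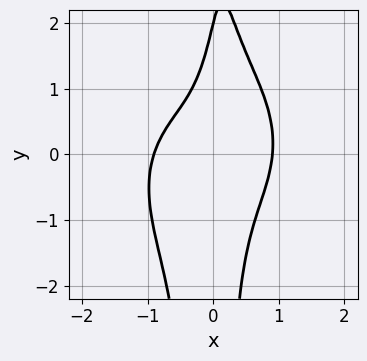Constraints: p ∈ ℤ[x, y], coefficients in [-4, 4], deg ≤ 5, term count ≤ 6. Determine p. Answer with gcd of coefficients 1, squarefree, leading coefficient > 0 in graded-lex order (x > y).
3*x^4 + 3*x^2*y^2 - 2*x*y + y - 2

First, the degree is 4 — no degree-3 curve has this shape.
Then, from the visible intercepts: one y-axis crossing is at y = 2.
Finally, matching integer coefficients to the picture gives p.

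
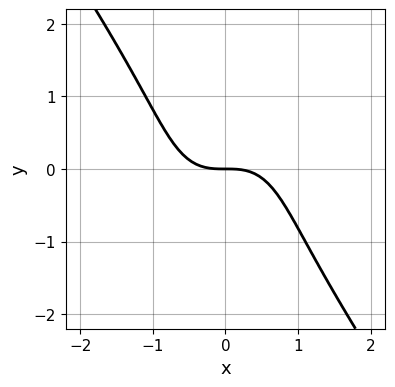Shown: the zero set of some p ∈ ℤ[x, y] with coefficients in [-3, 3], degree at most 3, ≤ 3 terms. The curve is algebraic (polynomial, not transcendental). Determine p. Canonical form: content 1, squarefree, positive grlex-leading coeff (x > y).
deg p = 3.
From the axis intercepts and sections: it crosses the x-axis at the gridline x = 0; one y-axis crossing is at y = 0.
Matching integer coefficients to the picture gives p.

3*x^3 + y^3 + 3*y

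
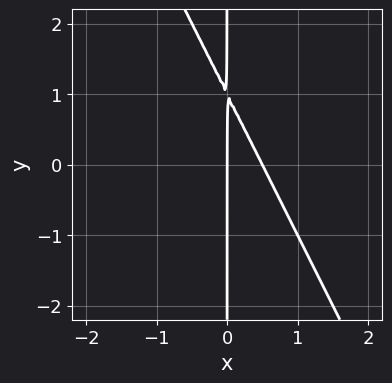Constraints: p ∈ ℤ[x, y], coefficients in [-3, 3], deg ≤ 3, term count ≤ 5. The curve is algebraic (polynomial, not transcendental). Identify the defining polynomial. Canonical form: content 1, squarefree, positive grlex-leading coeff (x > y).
2*x^2 + x*y - x

(a) Degree: no degree-1 curve has this shape, so deg p = 2.
(b) From the axis intercepts and sections: every point of the y-axis in the box is on the curve; it crosses the x-axis at the gridline x = 0.
(c) Matching integer coefficients to the picture gives p.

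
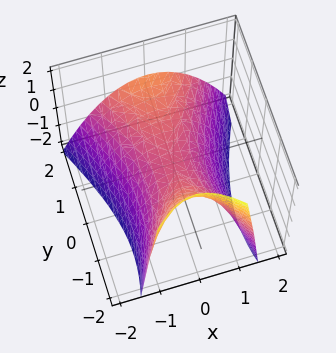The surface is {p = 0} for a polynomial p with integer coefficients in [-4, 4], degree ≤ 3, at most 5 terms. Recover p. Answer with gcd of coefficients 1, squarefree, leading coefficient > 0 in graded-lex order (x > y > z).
First, deg p = 2. The shape is more complex than any degree-1 surface.
Next, against the integer gridlines: it meets the x-axis at x = 0 (among the integer gridlines); it crosses the y-axis at the gridline y = 0; it crosses the z-axis at the gridline z = 0.
Finally, fitting integer coefficients to these (and the overall shape) gives p.

3*x^2 - y^2 + y*z + 3*z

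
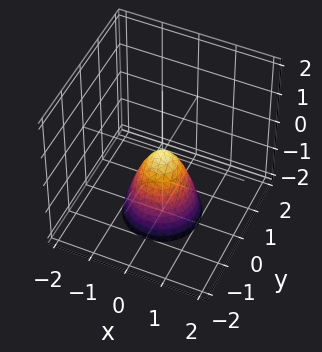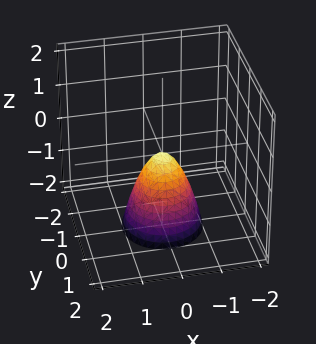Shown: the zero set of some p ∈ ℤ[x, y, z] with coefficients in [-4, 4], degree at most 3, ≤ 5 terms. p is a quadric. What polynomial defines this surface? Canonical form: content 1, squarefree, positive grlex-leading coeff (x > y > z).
2*x^2 + 2*y^2 + z

deg p = 2. A single bowl opening along one axis; a quadric.
By symmetry, the surface is invariant under rotation about z: p = q(x² + y², z).
From the visible intercepts: it meets the y-axis at y = 0 (among the integer gridlines); a circular section at z = -1 has radius between 0 and 1; it crosses the z-axis at the gridline z = 0.
Fitting integer coefficients to these (and the overall shape) gives p.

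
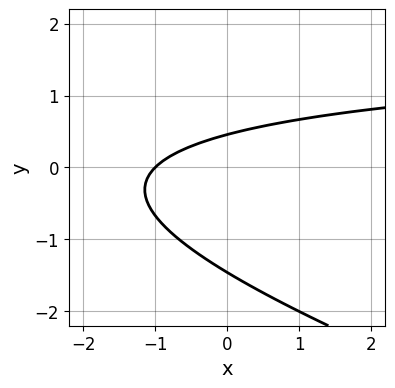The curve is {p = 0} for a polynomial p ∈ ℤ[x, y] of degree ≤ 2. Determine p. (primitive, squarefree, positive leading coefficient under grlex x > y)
x*y + 3*y^2 - 2*x + 3*y - 2

1. The degree is 2 — the shape is more complex than any degree-1 curve.
2. From the axis intercepts and sections: it crosses the x-axis at the gridline x = -1.
3. Matching integer coefficients to the picture gives p.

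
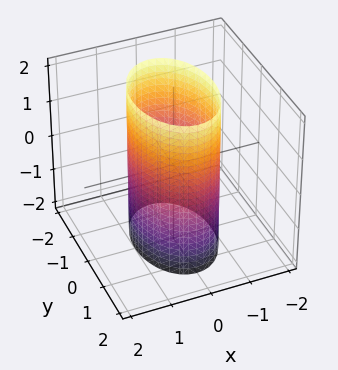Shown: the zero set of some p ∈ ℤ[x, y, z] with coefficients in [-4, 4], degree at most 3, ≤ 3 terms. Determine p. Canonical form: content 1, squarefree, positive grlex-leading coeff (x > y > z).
(a) Degree: constant cross-section along one axis; a quadric, so deg p = 2.
(b) Symmetries: it's symmetric under x → −x, forcing even powers of x; mirror symmetry y ↦ −y ⇒ only even powers of y; the z ↦ −z reflection is a symmetry, so z appears only in even powers.
(c) From the axis intercepts and sections: it misses every integer gridline on the z-axis; the x-axis gridline crossings are at x ∈ {-1, 1}.
(d) Together with the visible shape, these determine p as stated.

2*x^2 + y^2 - 2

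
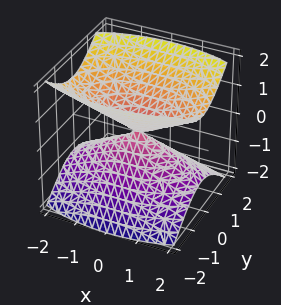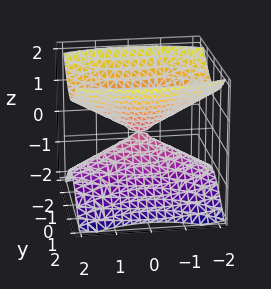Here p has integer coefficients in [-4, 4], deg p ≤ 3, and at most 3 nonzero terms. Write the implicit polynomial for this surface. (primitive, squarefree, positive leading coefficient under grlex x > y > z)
x^2 + 3*y^2 - 3*z^2

(a) The picture has 2 separate pieces.
(b) Degree: a double cone through the origin; a quadric, so deg p = 2.
(c) Symmetries: it's symmetric under x → −x, forcing even powers of x; the y ↦ −y reflection is a symmetry, so y appears only in even powers; it's symmetric under z → −z, forcing even powers of z.
(d) Checking where it meets the axes: it crosses the z-axis at the gridline z = 0; it crosses the y-axis at the gridline y = 0; one x-axis crossing is at x = 0.
(e) The integer polynomial consistent with all of this is the stated p.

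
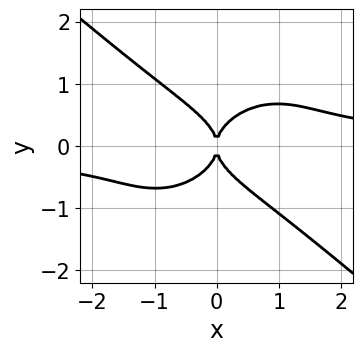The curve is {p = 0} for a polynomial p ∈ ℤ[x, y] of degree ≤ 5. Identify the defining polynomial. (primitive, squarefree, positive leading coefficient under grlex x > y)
First, deg p = 4. The shape is more complex than any degree-3 curve.
Then, from the visible intercepts: it meets the y-axis at y = 0 (among the integer gridlines); it crosses the x-axis at the gridline x = 0.
Finally, these observations pin down the coefficients.

2*x^3*y + 3*y^4 - 2*x^2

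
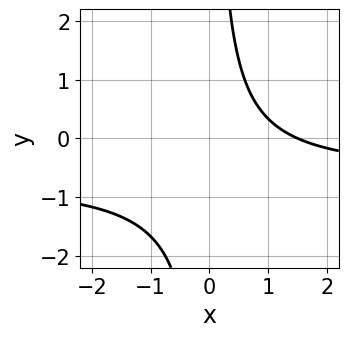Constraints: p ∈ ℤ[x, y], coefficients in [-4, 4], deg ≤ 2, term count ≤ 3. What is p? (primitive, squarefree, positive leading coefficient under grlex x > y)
(a) The degree is 2 — a generic line meets the curve in up to 2 points.
(b) Reading off the gridlines: the curve avoids every integer y-axis point in the box.
(c) Solving for integer coefficients yields p as stated.

3*x*y + 2*x - 3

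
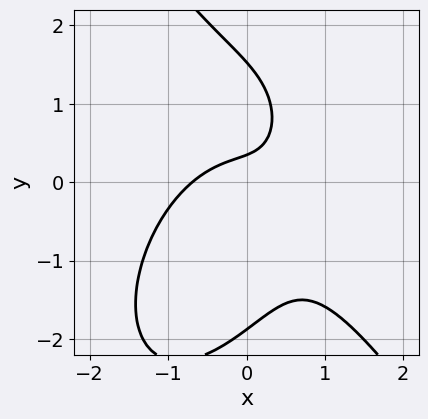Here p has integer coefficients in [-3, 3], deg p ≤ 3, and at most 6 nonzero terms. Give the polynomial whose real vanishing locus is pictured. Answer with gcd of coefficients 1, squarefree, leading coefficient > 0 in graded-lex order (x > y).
3*x^3 + y^3 + 3*x*y - 3*y + 1

First, the degree is 3 — a generic line meets the curve in up to 3 points.
Finally, the integer polynomial consistent with all of this is the stated p.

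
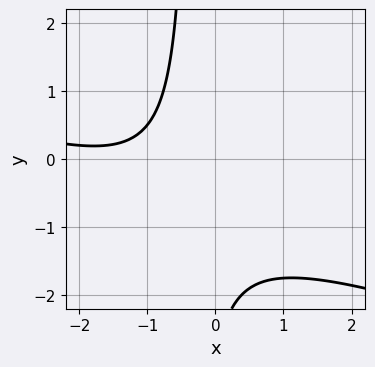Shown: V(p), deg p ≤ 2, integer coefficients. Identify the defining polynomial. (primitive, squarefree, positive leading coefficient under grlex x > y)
First, deg p = 2. No degree-1 curve has this shape.
Then, against the integer gridlines: no y-intercept at any integer in the box; the curve avoids every integer x-axis point in the box.
Finally, the integer polynomial consistent with all of this is the stated p.

x^2 + 3*x*y + 3*x + y + 3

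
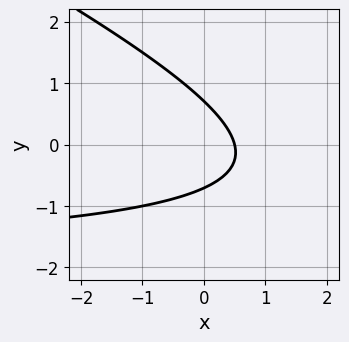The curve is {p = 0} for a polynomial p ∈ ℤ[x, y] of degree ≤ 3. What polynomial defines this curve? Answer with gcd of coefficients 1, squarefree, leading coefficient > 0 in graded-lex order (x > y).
x*y + 2*y^2 + 2*x - 1

Degree: a generic line meets the curve in up to 2 points, so deg p = 2.
Matching integer coefficients to the picture gives p.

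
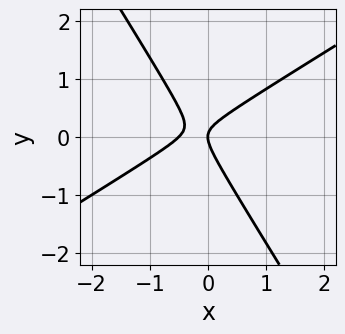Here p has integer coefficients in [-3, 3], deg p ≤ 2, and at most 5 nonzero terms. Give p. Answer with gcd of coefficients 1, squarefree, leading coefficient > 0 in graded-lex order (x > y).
2*x^2 - 2*x*y - 2*y^2 + x

First, degree: no degree-1 curve has this shape, so deg p = 2.
Then, against the integer gridlines: it meets the y-axis at y = 0 (among the integer gridlines); one x-axis crossing is at x = 0.
Finally, the integer polynomial consistent with all of this is the stated p.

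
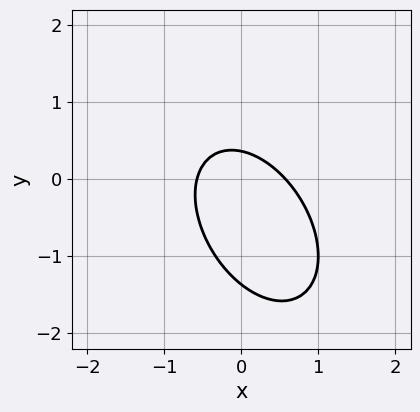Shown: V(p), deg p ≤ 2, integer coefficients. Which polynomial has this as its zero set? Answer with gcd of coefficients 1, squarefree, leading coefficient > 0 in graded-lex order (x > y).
3*x^2 + 2*x*y + 2*y^2 + 2*y - 1

First, the degree is 2 — no degree-1 curve has this shape.
Finally, solving for integer coefficients yields p as stated.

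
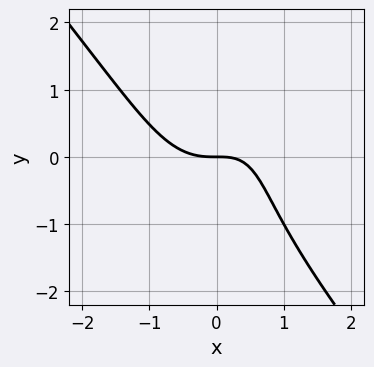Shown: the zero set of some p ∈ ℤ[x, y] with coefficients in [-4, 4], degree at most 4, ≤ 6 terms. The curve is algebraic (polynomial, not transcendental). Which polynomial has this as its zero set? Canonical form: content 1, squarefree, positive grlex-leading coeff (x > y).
The degree is 3 — the shape is more complex than any degree-2 curve.
Reading off the gridlines: it meets the y-axis at y = 0 (among the integer gridlines); one x-axis crossing is at x = 0.
These observations pin down the coefficients.

3*x^3 + x^2*y + y^3 - 2*x*y + 3*y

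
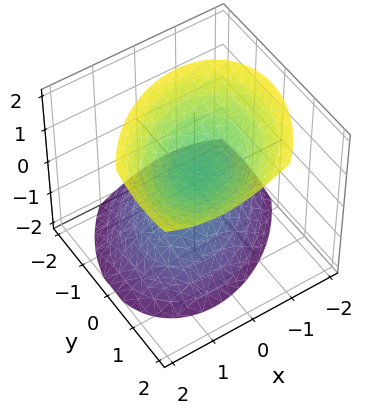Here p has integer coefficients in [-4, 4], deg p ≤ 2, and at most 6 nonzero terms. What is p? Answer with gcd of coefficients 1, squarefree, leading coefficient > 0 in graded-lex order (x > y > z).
First, there are 2 components. They look like related sheets of one shape, so recover p as a whole.
Next, the degree is 2 — no degree-1 surface has this shape.
Next, checking where it meets the axes: it misses every integer gridline on the y-axis; it misses every integer gridline on the x-axis.
Finally, putting this together gives p.

3*x^2 - 2*x*y + 3*y^2 - 2*y*z - 3*z^2 + 2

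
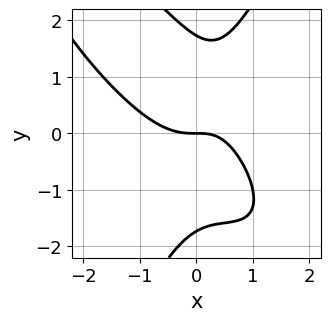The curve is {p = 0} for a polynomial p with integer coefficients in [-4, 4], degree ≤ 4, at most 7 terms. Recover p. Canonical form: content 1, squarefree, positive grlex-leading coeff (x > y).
3*x^3 + 3*x^2*y - y^3 - 2*x*y + 3*y

First, deg p = 3.
Then, from the visible intercepts: one x-axis crossing is at x = 0; one y-axis crossing is at y = 0.
Finally, fitting integer coefficients to these (and the overall shape) gives p.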